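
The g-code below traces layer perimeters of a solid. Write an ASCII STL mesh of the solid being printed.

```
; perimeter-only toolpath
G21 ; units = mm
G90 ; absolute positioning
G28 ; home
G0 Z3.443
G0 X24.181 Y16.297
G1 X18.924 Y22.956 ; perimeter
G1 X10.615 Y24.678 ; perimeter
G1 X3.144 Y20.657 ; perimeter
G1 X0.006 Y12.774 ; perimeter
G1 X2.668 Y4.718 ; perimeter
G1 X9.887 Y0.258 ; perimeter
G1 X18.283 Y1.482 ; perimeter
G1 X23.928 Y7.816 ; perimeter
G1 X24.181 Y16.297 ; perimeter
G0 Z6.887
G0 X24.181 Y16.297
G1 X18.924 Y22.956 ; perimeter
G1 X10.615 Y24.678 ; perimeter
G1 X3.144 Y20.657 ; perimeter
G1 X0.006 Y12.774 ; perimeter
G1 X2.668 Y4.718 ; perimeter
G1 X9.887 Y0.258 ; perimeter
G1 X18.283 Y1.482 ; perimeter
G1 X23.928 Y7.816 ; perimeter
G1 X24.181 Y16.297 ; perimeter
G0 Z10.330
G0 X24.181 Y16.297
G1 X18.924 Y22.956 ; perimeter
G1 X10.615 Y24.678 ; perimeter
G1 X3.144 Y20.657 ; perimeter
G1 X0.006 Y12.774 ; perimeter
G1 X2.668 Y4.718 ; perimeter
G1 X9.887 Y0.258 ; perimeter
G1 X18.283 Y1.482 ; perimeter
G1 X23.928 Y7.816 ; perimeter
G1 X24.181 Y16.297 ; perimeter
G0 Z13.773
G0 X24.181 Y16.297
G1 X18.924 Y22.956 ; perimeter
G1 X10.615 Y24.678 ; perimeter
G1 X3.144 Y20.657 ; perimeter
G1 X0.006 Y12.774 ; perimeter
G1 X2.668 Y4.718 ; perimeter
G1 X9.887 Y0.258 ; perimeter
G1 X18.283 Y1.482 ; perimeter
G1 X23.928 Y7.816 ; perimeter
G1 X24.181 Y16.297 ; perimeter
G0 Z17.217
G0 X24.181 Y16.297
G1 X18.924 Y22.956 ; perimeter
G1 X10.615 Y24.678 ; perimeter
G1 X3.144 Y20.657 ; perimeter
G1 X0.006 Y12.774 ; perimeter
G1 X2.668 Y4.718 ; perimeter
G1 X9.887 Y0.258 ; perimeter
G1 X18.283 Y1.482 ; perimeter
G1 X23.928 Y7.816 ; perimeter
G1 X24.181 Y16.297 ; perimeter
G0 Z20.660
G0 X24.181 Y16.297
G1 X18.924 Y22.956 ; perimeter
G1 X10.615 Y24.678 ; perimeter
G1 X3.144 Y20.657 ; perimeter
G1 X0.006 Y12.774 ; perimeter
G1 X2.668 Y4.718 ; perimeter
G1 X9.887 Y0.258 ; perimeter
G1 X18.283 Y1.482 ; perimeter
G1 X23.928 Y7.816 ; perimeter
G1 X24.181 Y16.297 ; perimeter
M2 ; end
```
solid part
  facet normal 0.0000 0.0000 -1.0000
    outer loop
      vertex 10.615 24.678 0.000
      vertex 18.924 22.956 0.000
      vertex 24.181 16.297 0.000
    endloop
  endfacet
  facet normal 0.0000 0.0000 -1.0000
    outer loop
      vertex 3.144 20.657 0.000
      vertex 10.615 24.678 0.000
      vertex 24.181 16.297 0.000
    endloop
  endfacet
  facet normal 0.0000 0.0000 -1.0000
    outer loop
      vertex 0.006 12.774 0.000
      vertex 3.144 20.657 0.000
      vertex 24.181 16.297 0.000
    endloop
  endfacet
  facet normal 0.0000 0.0000 -1.0000
    outer loop
      vertex 2.668 4.718 0.000
      vertex 0.006 12.774 0.000
      vertex 24.181 16.297 0.000
    endloop
  endfacet
  facet normal 0.0000 0.0000 -1.0000
    outer loop
      vertex 9.887 0.258 0.000
      vertex 2.668 4.718 0.000
      vertex 24.181 16.297 0.000
    endloop
  endfacet
  facet normal 0.0000 0.0000 -1.0000
    outer loop
      vertex 18.283 1.482 0.000
      vertex 9.887 0.258 0.000
      vertex 24.181 16.297 0.000
    endloop
  endfacet
  facet normal 0.0000 0.0000 -1.0000
    outer loop
      vertex 23.928 7.816 0.000
      vertex 18.283 1.482 0.000
      vertex 24.181 16.297 0.000
    endloop
  endfacet
  facet normal 0.0000 0.0000 1.0000
    outer loop
      vertex 24.181 16.297 20.660
      vertex 18.924 22.956 20.660
      vertex 10.615 24.678 20.660
    endloop
  endfacet
  facet normal 0.0000 0.0000 1.0000
    outer loop
      vertex 24.181 16.297 20.660
      vertex 10.615 24.678 20.660
      vertex 3.144 20.657 20.660
    endloop
  endfacet
  facet normal 0.0000 0.0000 1.0000
    outer loop
      vertex 24.181 16.297 20.660
      vertex 3.144 20.657 20.660
      vertex 0.006 12.774 20.660
    endloop
  endfacet
  facet normal 0.0000 0.0000 1.0000
    outer loop
      vertex 24.181 16.297 20.660
      vertex 0.006 12.774 20.660
      vertex 2.668 4.718 20.660
    endloop
  endfacet
  facet normal 0.0000 0.0000 1.0000
    outer loop
      vertex 24.181 16.297 20.660
      vertex 2.668 4.718 20.660
      vertex 9.887 0.258 20.660
    endloop
  endfacet
  facet normal 0.0000 0.0000 1.0000
    outer loop
      vertex 24.181 16.297 20.660
      vertex 9.887 0.258 20.660
      vertex 18.283 1.482 20.660
    endloop
  endfacet
  facet normal 0.0000 0.0000 1.0000
    outer loop
      vertex 24.181 16.297 20.660
      vertex 18.283 1.482 20.660
      vertex 23.928 7.816 20.660
    endloop
  endfacet
  facet normal 0.7849 0.6196 0.0000
    outer loop
      vertex 24.181 16.297 0.000
      vertex 18.924 22.956 0.000
      vertex 18.924 22.956 20.660
    endloop
  endfacet
  facet normal 0.7849 0.6196 0.0000
    outer loop
      vertex 24.181 16.297 0.000
      vertex 18.924 22.956 20.660
      vertex 24.181 16.297 20.660
    endloop
  endfacet
  facet normal 0.2029 0.9792 0.0000
    outer loop
      vertex 18.924 22.956 0.000
      vertex 10.615 24.678 0.000
      vertex 10.615 24.678 20.660
    endloop
  endfacet
  facet normal 0.2029 0.9792 0.0000
    outer loop
      vertex 18.924 22.956 0.000
      vertex 10.615 24.678 20.660
      vertex 18.924 22.956 20.660
    endloop
  endfacet
  facet normal -0.4739 0.8806 0.0000
    outer loop
      vertex 10.615 24.678 0.000
      vertex 3.144 20.657 0.000
      vertex 3.144 20.657 20.660
    endloop
  endfacet
  facet normal -0.4739 0.8806 0.0000
    outer loop
      vertex 10.615 24.678 0.000
      vertex 3.144 20.657 20.660
      vertex 10.615 24.678 20.660
    endloop
  endfacet
  facet normal -0.9291 0.3698 0.0000
    outer loop
      vertex 3.144 20.657 0.000
      vertex 0.006 12.774 0.000
      vertex 0.006 12.774 20.660
    endloop
  endfacet
  facet normal -0.9291 0.3698 0.0000
    outer loop
      vertex 3.144 20.657 0.000
      vertex 0.006 12.774 20.660
      vertex 3.144 20.657 20.660
    endloop
  endfacet
  facet normal -0.9495 -0.3138 0.0000
    outer loop
      vertex 0.006 12.774 0.000
      vertex 2.668 4.718 0.000
      vertex 2.668 4.718 20.660
    endloop
  endfacet
  facet normal -0.9495 -0.3138 0.0000
    outer loop
      vertex 0.006 12.774 0.000
      vertex 2.668 4.718 20.660
      vertex 0.006 12.774 20.660
    endloop
  endfacet
  facet normal -0.5256 -0.8507 0.0000
    outer loop
      vertex 2.668 4.718 0.000
      vertex 9.887 0.258 0.000
      vertex 9.887 0.258 20.660
    endloop
  endfacet
  facet normal -0.5256 -0.8507 0.0000
    outer loop
      vertex 2.668 4.718 0.000
      vertex 9.887 0.258 20.660
      vertex 2.668 4.718 20.660
    endloop
  endfacet
  facet normal 0.1443 -0.9895 0.0000
    outer loop
      vertex 9.887 0.258 0.000
      vertex 18.283 1.482 0.000
      vertex 18.283 1.482 20.660
    endloop
  endfacet
  facet normal 0.1443 -0.9895 0.0000
    outer loop
      vertex 9.887 0.258 0.000
      vertex 18.283 1.482 20.660
      vertex 9.887 0.258 20.660
    endloop
  endfacet
  facet normal 0.7465 -0.6653 0.0000
    outer loop
      vertex 18.283 1.482 0.000
      vertex 23.928 7.816 0.000
      vertex 23.928 7.816 20.660
    endloop
  endfacet
  facet normal 0.7465 -0.6653 0.0000
    outer loop
      vertex 18.283 1.482 0.000
      vertex 23.928 7.816 20.660
      vertex 18.283 1.482 20.660
    endloop
  endfacet
  facet normal 0.9996 -0.0298 0.0000
    outer loop
      vertex 23.928 7.816 0.000
      vertex 24.181 16.297 0.000
      vertex 24.181 16.297 20.660
    endloop
  endfacet
  facet normal 0.9996 -0.0298 0.0000
    outer loop
      vertex 23.928 7.816 0.000
      vertex 24.181 16.297 20.660
      vertex 23.928 7.816 20.660
    endloop
  endfacet
endsolid part

The G0 Z moves step by Δz≈3.443 mm. Every layer's G1 loop is the same polygon, so the solid is a straight extrusion of it from z=0 to z≈20.7. Closing with flat bottom and top caps and triangulating gives 32 facets — a regular 9-sided prism (a cylinder approximated with 9 flat sides), circumscribed radius ≈ 12.4 mm, height ≈ 20.7 mm.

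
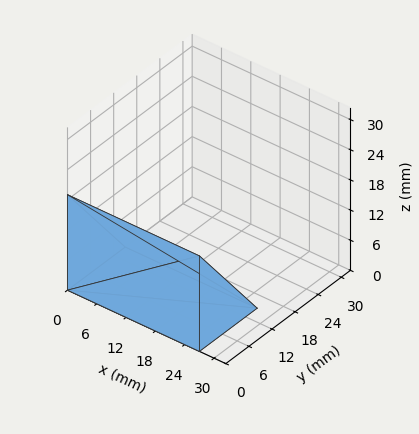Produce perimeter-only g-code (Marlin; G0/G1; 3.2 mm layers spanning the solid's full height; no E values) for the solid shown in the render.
Reading the render: the shape is a wedge (ramp): 27 × 15 mm base, rising to 19 mm along the y=0 edge and sloping linearly to z=0 at y=15 (dimensions read to the nearest mm from the axis ticks). For the g-code, the solid's height is divided into equal slices at the stated Δz and each level perimeter traced with G1 moves after a G0 lift.

; perimeter-only toolpath
G21 ; units = mm
G90 ; absolute positioning
G28 ; home
; layer 1
G0 Z3.2
G0 X0.0 Y0.0
G1 X27.0 Y0.0
G1 X27.0 Y12.5
G1 X0.0 Y12.5
G1 X0.0 Y0.0
; layer 2
G0 Z6.3
G0 X0.0 Y0.0
G1 X27.0 Y0.0
G1 X27.0 Y10.0
G1 X0.0 Y10.0
G1 X0.0 Y0.0
; layer 3
G0 Z9.5
G0 X0.0 Y0.0
G1 X27.0 Y0.0
G1 X27.0 Y7.5
G1 X0.0 Y7.5
G1 X0.0 Y0.0
; layer 4
G0 Z12.7
G0 X0.0 Y0.0
G1 X27.0 Y0.0
G1 X27.0 Y5.0
G1 X0.0 Y5.0
G1 X0.0 Y0.0
; layer 5
G0 Z15.8
G0 X0.0 Y0.0
G1 X27.0 Y0.0
G1 X27.0 Y2.5
G1 X0.0 Y2.5
G1 X0.0 Y0.0
M2 ; end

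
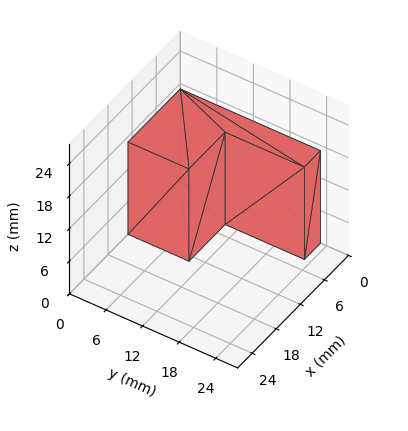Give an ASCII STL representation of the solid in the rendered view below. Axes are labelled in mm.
Reading the render: the shape is an L-shaped prism: outer 13 × 23 mm, arm thicknesses ≈ 10 mm (horizontal) and 4 mm (vertical), extruded 17 mm in z (dimensions read to the nearest mm from the axis ticks). For the STL, each face is triangulated and given an outward normal.

solid part
  facet normal 0.0000 0.0000 -1.0000
    outer loop
      vertex 13.00 10.00 0.00
      vertex 13.00 0.00 0.00
      vertex 0.00 0.00 0.00
    endloop
  endfacet
  facet normal 0.0000 0.0000 -1.0000
    outer loop
      vertex 4.00 10.00 0.00
      vertex 13.00 10.00 0.00
      vertex 0.00 0.00 0.00
    endloop
  endfacet
  facet normal 0.0000 0.0000 -1.0000
    outer loop
      vertex 4.00 23.00 0.00
      vertex 4.00 10.00 0.00
      vertex 0.00 0.00 0.00
    endloop
  endfacet
  facet normal 0.0000 0.0000 -1.0000
    outer loop
      vertex 0.00 23.00 0.00
      vertex 4.00 23.00 0.00
      vertex 0.00 0.00 0.00
    endloop
  endfacet
  facet normal 0.0000 0.0000 1.0000
    outer loop
      vertex 0.00 0.00 17.00
      vertex 13.00 0.00 17.00
      vertex 13.00 10.00 17.00
    endloop
  endfacet
  facet normal 0.0000 0.0000 1.0000
    outer loop
      vertex 0.00 0.00 17.00
      vertex 13.00 10.00 17.00
      vertex 4.00 10.00 17.00
    endloop
  endfacet
  facet normal 0.0000 0.0000 1.0000
    outer loop
      vertex 0.00 0.00 17.00
      vertex 4.00 10.00 17.00
      vertex 4.00 23.00 17.00
    endloop
  endfacet
  facet normal 0.0000 0.0000 1.0000
    outer loop
      vertex 0.00 0.00 17.00
      vertex 4.00 23.00 17.00
      vertex 0.00 23.00 17.00
    endloop
  endfacet
  facet normal 0.0000 -1.0000 0.0000
    outer loop
      vertex 0.00 0.00 0.00
      vertex 13.00 0.00 0.00
      vertex 13.00 0.00 17.00
    endloop
  endfacet
  facet normal 0.0000 -1.0000 0.0000
    outer loop
      vertex 0.00 0.00 0.00
      vertex 13.00 0.00 17.00
      vertex 0.00 0.00 17.00
    endloop
  endfacet
  facet normal 1.0000 0.0000 0.0000
    outer loop
      vertex 13.00 0.00 0.00
      vertex 13.00 10.00 0.00
      vertex 13.00 10.00 17.00
    endloop
  endfacet
  facet normal 1.0000 0.0000 0.0000
    outer loop
      vertex 13.00 0.00 0.00
      vertex 13.00 10.00 17.00
      vertex 13.00 0.00 17.00
    endloop
  endfacet
  facet normal 0.0000 1.0000 0.0000
    outer loop
      vertex 13.00 10.00 0.00
      vertex 4.00 10.00 0.00
      vertex 4.00 10.00 17.00
    endloop
  endfacet
  facet normal 0.0000 1.0000 0.0000
    outer loop
      vertex 13.00 10.00 0.00
      vertex 4.00 10.00 17.00
      vertex 13.00 10.00 17.00
    endloop
  endfacet
  facet normal 1.0000 0.0000 0.0000
    outer loop
      vertex 4.00 10.00 0.00
      vertex 4.00 23.00 0.00
      vertex 4.00 23.00 17.00
    endloop
  endfacet
  facet normal 1.0000 0.0000 0.0000
    outer loop
      vertex 4.00 10.00 0.00
      vertex 4.00 23.00 17.00
      vertex 4.00 10.00 17.00
    endloop
  endfacet
  facet normal 0.0000 1.0000 0.0000
    outer loop
      vertex 4.00 23.00 0.00
      vertex 0.00 23.00 0.00
      vertex 0.00 23.00 17.00
    endloop
  endfacet
  facet normal 0.0000 1.0000 0.0000
    outer loop
      vertex 4.00 23.00 0.00
      vertex 0.00 23.00 17.00
      vertex 4.00 23.00 17.00
    endloop
  endfacet
  facet normal -1.0000 0.0000 0.0000
    outer loop
      vertex 0.00 23.00 0.00
      vertex 0.00 0.00 0.00
      vertex 0.00 0.00 17.00
    endloop
  endfacet
  facet normal -1.0000 0.0000 0.0000
    outer loop
      vertex 0.00 23.00 0.00
      vertex 0.00 0.00 17.00
      vertex 0.00 23.00 17.00
    endloop
  endfacet
endsolid part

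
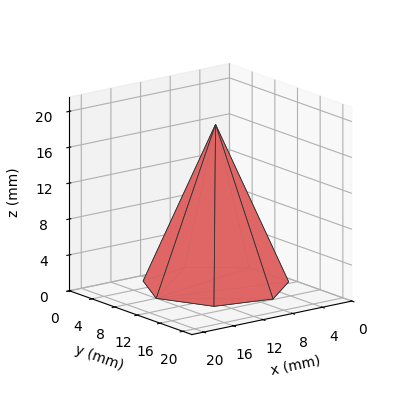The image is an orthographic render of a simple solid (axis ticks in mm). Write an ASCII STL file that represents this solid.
Reading the render: the shape is a regular 7-sided pyramid, base circumscribed radius ≈ 8 mm, apex at z ≈ 18 mm (dimensions read to the nearest mm from the axis ticks). For the STL, each face is triangulated and given an outward normal.

solid part
  facet normal 0.0000 0.0000 -1.0000
    outer loop
      vertex 6.22 15.80 0.00
      vertex 12.99 14.25 0.00
      vertex 16.00 8.00 0.00
    endloop
  endfacet
  facet normal 0.0000 0.0000 -1.0000
    outer loop
      vertex 0.79 11.47 0.00
      vertex 6.22 15.80 0.00
      vertex 16.00 8.00 0.00
    endloop
  endfacet
  facet normal 0.0000 0.0000 -1.0000
    outer loop
      vertex 0.79 4.53 0.00
      vertex 0.79 11.47 0.00
      vertex 16.00 8.00 0.00
    endloop
  endfacet
  facet normal 0.0000 0.0000 -1.0000
    outer loop
      vertex 6.22 0.20 0.00
      vertex 0.79 4.53 0.00
      vertex 16.00 8.00 0.00
    endloop
  endfacet
  facet normal 0.0000 0.0000 -1.0000
    outer loop
      vertex 12.99 1.75 0.00
      vertex 6.22 0.20 0.00
      vertex 16.00 8.00 0.00
    endloop
  endfacet
  facet normal 0.8364 0.4028 0.3717
    outer loop
      vertex 16.00 8.00 0.00
      vertex 12.99 14.25 0.00
      vertex 8.00 8.00 18.00
    endloop
  endfacet
  facet normal 0.2072 0.9050 0.3717
    outer loop
      vertex 12.99 14.25 0.00
      vertex 6.22 15.80 0.00
      vertex 8.00 8.00 18.00
    endloop
  endfacet
  facet normal -0.5788 0.7258 0.3718
    outer loop
      vertex 6.22 15.80 0.00
      vertex 0.79 11.47 0.00
      vertex 8.00 8.00 18.00
    endloop
  endfacet
  facet normal -0.9283 0.0000 0.3718
    outer loop
      vertex 0.79 11.47 0.00
      vertex 0.79 4.53 0.00
      vertex 8.00 8.00 18.00
    endloop
  endfacet
  facet normal -0.5788 -0.7258 0.3718
    outer loop
      vertex 0.79 4.53 0.00
      vertex 6.22 0.20 0.00
      vertex 8.00 8.00 18.00
    endloop
  endfacet
  facet normal 0.2072 -0.9050 0.3717
    outer loop
      vertex 6.22 0.20 0.00
      vertex 12.99 1.75 0.00
      vertex 8.00 8.00 18.00
    endloop
  endfacet
  facet normal 0.8364 -0.4028 0.3717
    outer loop
      vertex 12.99 1.75 0.00
      vertex 16.00 8.00 0.00
      vertex 8.00 8.00 18.00
    endloop
  endfacet
endsolid part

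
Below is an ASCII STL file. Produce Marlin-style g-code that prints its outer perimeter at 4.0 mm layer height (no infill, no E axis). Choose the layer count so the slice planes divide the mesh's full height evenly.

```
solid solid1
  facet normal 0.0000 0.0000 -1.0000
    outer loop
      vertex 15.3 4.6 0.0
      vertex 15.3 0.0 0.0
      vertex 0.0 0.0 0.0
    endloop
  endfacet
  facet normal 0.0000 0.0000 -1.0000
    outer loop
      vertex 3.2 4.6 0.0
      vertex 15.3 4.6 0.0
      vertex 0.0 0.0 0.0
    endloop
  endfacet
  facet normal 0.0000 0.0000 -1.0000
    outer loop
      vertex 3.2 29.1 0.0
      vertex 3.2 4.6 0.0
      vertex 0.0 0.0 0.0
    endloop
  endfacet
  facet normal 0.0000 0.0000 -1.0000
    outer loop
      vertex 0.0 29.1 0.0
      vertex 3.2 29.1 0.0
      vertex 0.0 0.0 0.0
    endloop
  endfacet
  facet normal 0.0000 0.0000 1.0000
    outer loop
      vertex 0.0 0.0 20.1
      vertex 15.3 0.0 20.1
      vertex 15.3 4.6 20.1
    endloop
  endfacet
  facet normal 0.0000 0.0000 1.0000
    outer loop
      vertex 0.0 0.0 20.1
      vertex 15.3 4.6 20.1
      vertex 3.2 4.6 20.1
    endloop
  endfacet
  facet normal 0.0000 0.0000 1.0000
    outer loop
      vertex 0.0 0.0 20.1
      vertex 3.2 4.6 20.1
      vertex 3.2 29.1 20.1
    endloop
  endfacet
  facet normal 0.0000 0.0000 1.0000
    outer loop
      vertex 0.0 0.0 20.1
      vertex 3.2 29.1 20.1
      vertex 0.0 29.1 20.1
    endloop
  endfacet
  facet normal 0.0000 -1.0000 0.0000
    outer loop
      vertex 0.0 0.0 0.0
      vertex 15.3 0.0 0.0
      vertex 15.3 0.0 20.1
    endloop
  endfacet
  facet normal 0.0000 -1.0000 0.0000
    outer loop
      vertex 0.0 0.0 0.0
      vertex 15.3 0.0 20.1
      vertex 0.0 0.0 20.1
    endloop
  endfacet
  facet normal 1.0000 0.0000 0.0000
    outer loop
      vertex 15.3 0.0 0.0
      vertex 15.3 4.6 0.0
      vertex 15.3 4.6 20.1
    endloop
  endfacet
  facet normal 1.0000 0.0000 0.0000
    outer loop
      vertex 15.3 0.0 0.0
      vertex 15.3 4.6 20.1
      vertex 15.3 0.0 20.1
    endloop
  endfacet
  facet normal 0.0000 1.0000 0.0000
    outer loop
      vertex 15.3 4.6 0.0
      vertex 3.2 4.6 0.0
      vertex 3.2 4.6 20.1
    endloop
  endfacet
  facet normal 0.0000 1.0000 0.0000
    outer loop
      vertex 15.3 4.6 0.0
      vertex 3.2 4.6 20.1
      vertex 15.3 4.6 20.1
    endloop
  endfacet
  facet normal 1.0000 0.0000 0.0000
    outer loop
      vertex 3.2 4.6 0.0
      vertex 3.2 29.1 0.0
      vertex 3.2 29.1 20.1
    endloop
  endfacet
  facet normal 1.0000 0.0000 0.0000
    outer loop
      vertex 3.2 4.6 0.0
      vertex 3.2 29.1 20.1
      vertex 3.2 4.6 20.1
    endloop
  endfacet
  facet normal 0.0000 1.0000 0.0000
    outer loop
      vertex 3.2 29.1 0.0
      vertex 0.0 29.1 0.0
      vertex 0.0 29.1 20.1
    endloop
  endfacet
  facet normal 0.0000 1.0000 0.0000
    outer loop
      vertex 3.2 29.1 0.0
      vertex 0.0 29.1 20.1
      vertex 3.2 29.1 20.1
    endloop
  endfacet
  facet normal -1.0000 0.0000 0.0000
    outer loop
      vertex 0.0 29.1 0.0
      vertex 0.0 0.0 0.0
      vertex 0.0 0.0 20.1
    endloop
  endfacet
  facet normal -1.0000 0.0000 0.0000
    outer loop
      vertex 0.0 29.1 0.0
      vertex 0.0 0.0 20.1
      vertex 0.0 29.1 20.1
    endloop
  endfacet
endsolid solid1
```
; perimeter-only toolpath
G21 ; units = mm
G90 ; absolute positioning
G28 ; home
; layer 1
G0 Z4.0
G0 X0.0 Y0.0
G1 X15.3 Y0.0
G1 X15.3 Y4.6
G1 X3.2 Y4.6
G1 X3.2 Y29.1
G1 X0.0 Y29.1
G1 X0.0 Y0.0
; layer 2
G0 Z8.0
G0 X0.0 Y0.0
G1 X15.3 Y0.0
G1 X15.3 Y4.6
G1 X3.2 Y4.6
G1 X3.2 Y29.1
G1 X0.0 Y29.1
G1 X0.0 Y0.0
; layer 3
G0 Z12.1
G0 X0.0 Y0.0
G1 X15.3 Y0.0
G1 X15.3 Y4.6
G1 X3.2 Y4.6
G1 X3.2 Y29.1
G1 X0.0 Y29.1
G1 X0.0 Y0.0
; layer 4
G0 Z16.1
G0 X0.0 Y0.0
G1 X15.3 Y0.0
G1 X15.3 Y4.6
G1 X3.2 Y4.6
G1 X3.2 Y29.1
G1 X0.0 Y29.1
G1 X0.0 Y0.0
; layer 5
G0 Z20.1
G0 X0.0 Y0.0
G1 X15.3 Y0.0
G1 X15.3 Y4.6
G1 X3.2 Y4.6
G1 X3.2 Y29.1
G1 X0.0 Y29.1
G1 X0.0 Y0.0
M2 ; end

The solid is an L-shaped prism: outer 15.3 × 29.1 mm, arm thicknesses ≈ 4.6 mm (horizontal) and 3.2 mm (vertical), extruded 20.1 mm in z. Slicing at Δz = 4.0 mm — 5 equal slices spanning the solid's height, so layer i sits at z = i·h/5 — gives 5 non-empty perimeters. Each is a 6-segment closed polygon; G0 lifts to the layer z and rapids to the start vertex, then G1 traces the edges.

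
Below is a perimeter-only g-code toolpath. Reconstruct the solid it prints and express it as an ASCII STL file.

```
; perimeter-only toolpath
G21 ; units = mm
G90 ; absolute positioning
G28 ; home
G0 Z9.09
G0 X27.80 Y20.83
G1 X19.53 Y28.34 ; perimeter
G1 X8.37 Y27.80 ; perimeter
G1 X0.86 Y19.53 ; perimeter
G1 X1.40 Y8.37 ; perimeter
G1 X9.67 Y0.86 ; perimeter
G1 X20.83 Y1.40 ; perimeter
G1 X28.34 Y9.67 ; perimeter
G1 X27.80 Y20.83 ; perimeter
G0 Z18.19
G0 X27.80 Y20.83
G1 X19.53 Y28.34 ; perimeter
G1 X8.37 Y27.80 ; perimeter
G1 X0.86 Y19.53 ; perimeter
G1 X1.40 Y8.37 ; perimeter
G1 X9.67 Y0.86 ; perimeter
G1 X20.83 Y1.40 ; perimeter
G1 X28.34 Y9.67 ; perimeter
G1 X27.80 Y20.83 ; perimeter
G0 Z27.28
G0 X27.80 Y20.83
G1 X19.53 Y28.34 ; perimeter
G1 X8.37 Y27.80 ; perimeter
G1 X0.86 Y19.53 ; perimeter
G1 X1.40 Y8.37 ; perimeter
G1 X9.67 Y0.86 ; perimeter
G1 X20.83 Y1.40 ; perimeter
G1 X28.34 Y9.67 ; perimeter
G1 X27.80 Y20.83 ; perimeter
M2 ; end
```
solid part
  facet normal 0.0000 0.0000 -1.0000
    outer loop
      vertex 8.37 27.80 0.00
      vertex 19.53 28.34 0.00
      vertex 27.80 20.83 0.00
    endloop
  endfacet
  facet normal 0.0000 0.0000 -1.0000
    outer loop
      vertex 0.86 19.53 0.00
      vertex 8.37 27.80 0.00
      vertex 27.80 20.83 0.00
    endloop
  endfacet
  facet normal 0.0000 0.0000 -1.0000
    outer loop
      vertex 1.40 8.37 0.00
      vertex 0.86 19.53 0.00
      vertex 27.80 20.83 0.00
    endloop
  endfacet
  facet normal 0.0000 0.0000 -1.0000
    outer loop
      vertex 9.67 0.86 0.00
      vertex 1.40 8.37 0.00
      vertex 27.80 20.83 0.00
    endloop
  endfacet
  facet normal 0.0000 0.0000 -1.0000
    outer loop
      vertex 20.83 1.40 0.00
      vertex 9.67 0.86 0.00
      vertex 27.80 20.83 0.00
    endloop
  endfacet
  facet normal 0.0000 0.0000 -1.0000
    outer loop
      vertex 28.34 9.67 0.00
      vertex 20.83 1.40 0.00
      vertex 27.80 20.83 0.00
    endloop
  endfacet
  facet normal 0.0000 0.0000 1.0000
    outer loop
      vertex 27.80 20.83 27.28
      vertex 19.53 28.34 27.28
      vertex 8.37 27.80 27.28
    endloop
  endfacet
  facet normal 0.0000 0.0000 1.0000
    outer loop
      vertex 27.80 20.83 27.28
      vertex 8.37 27.80 27.28
      vertex 0.86 19.53 27.28
    endloop
  endfacet
  facet normal 0.0000 0.0000 1.0000
    outer loop
      vertex 27.80 20.83 27.28
      vertex 0.86 19.53 27.28
      vertex 1.40 8.37 27.28
    endloop
  endfacet
  facet normal 0.0000 0.0000 1.0000
    outer loop
      vertex 27.80 20.83 27.28
      vertex 1.40 8.37 27.28
      vertex 9.67 0.86 27.28
    endloop
  endfacet
  facet normal 0.0000 0.0000 1.0000
    outer loop
      vertex 27.80 20.83 27.28
      vertex 9.67 0.86 27.28
      vertex 20.83 1.40 27.28
    endloop
  endfacet
  facet normal 0.0000 0.0000 1.0000
    outer loop
      vertex 27.80 20.83 27.28
      vertex 20.83 1.40 27.28
      vertex 28.34 9.67 27.28
    endloop
  endfacet
  facet normal 0.6723 0.7403 0.0000
    outer loop
      vertex 27.80 20.83 0.00
      vertex 19.53 28.34 0.00
      vertex 19.53 28.34 27.28
    endloop
  endfacet
  facet normal 0.6723 0.7403 0.0000
    outer loop
      vertex 27.80 20.83 0.00
      vertex 19.53 28.34 27.28
      vertex 27.80 20.83 27.28
    endloop
  endfacet
  facet normal -0.0483 0.9988 0.0000
    outer loop
      vertex 19.53 28.34 0.00
      vertex 8.37 27.80 0.00
      vertex 8.37 27.80 27.28
    endloop
  endfacet
  facet normal -0.0483 0.9988 0.0000
    outer loop
      vertex 19.53 28.34 0.00
      vertex 8.37 27.80 27.28
      vertex 19.53 28.34 27.28
    endloop
  endfacet
  facet normal -0.7403 0.6723 0.0000
    outer loop
      vertex 8.37 27.80 0.00
      vertex 0.86 19.53 0.00
      vertex 0.86 19.53 27.28
    endloop
  endfacet
  facet normal -0.7403 0.6723 0.0000
    outer loop
      vertex 8.37 27.80 0.00
      vertex 0.86 19.53 27.28
      vertex 8.37 27.80 27.28
    endloop
  endfacet
  facet normal -0.9988 -0.0483 0.0000
    outer loop
      vertex 0.86 19.53 0.00
      vertex 1.40 8.37 0.00
      vertex 1.40 8.37 27.28
    endloop
  endfacet
  facet normal -0.9988 -0.0483 0.0000
    outer loop
      vertex 0.86 19.53 0.00
      vertex 1.40 8.37 27.28
      vertex 0.86 19.53 27.28
    endloop
  endfacet
  facet normal -0.6723 -0.7403 0.0000
    outer loop
      vertex 1.40 8.37 0.00
      vertex 9.67 0.86 0.00
      vertex 9.67 0.86 27.28
    endloop
  endfacet
  facet normal -0.6723 -0.7403 0.0000
    outer loop
      vertex 1.40 8.37 0.00
      vertex 9.67 0.86 27.28
      vertex 1.40 8.37 27.28
    endloop
  endfacet
  facet normal 0.0483 -0.9988 0.0000
    outer loop
      vertex 9.67 0.86 0.00
      vertex 20.83 1.40 0.00
      vertex 20.83 1.40 27.28
    endloop
  endfacet
  facet normal 0.0483 -0.9988 0.0000
    outer loop
      vertex 9.67 0.86 0.00
      vertex 20.83 1.40 27.28
      vertex 9.67 0.86 27.28
    endloop
  endfacet
  facet normal 0.7403 -0.6723 0.0000
    outer loop
      vertex 20.83 1.40 0.00
      vertex 28.34 9.67 0.00
      vertex 28.34 9.67 27.28
    endloop
  endfacet
  facet normal 0.7403 -0.6723 0.0000
    outer loop
      vertex 20.83 1.40 0.00
      vertex 28.34 9.67 27.28
      vertex 20.83 1.40 27.28
    endloop
  endfacet
  facet normal 0.9988 0.0483 0.0000
    outer loop
      vertex 28.34 9.67 0.00
      vertex 27.80 20.83 0.00
      vertex 27.80 20.83 27.28
    endloop
  endfacet
  facet normal 0.9988 0.0483 0.0000
    outer loop
      vertex 28.34 9.67 0.00
      vertex 27.80 20.83 27.28
      vertex 28.34 9.67 27.28
    endloop
  endfacet
endsolid part

The G0 Z moves step by Δz≈9.09 mm. Every layer's G1 loop is the same polygon, so the solid is a straight extrusion of it from z=0 to z≈27.3. Closing with flat bottom and top caps and triangulating gives 28 facets — a regular 8-sided prism (a cylinder approximated with 8 flat sides), circumscribed radius ≈ 14.6 mm, height ≈ 27.3 mm.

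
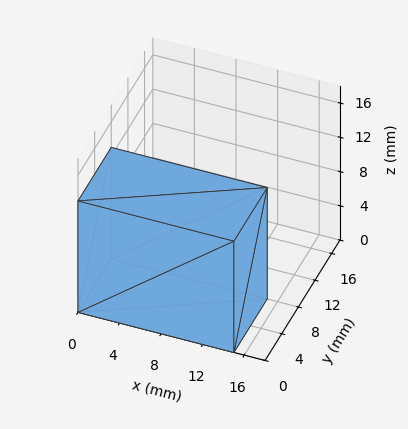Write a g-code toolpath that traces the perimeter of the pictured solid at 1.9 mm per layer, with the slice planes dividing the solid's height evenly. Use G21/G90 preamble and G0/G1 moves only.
Reading the render: the shape is a rectangular box, roughly 15 × 8 mm footprint and 13 mm tall (dimensions read to the nearest mm from the axis ticks). For the g-code, the solid's height is divided into equal slices at the stated Δz and each level perimeter traced with G1 moves after a G0 lift.

; perimeter-only toolpath
G21 ; units = mm
G90 ; absolute positioning
G28 ; home
; layer 1
G0 Z1.9
G0 X0.0 Y0.0
G1 X15.0 Y0.0
G1 X15.0 Y8.0
G1 X0.0 Y8.0
G1 X0.0 Y0.0
; layer 2
G0 Z3.7
G0 X0.0 Y0.0
G1 X15.0 Y0.0
G1 X15.0 Y8.0
G1 X0.0 Y8.0
G1 X0.0 Y0.0
; layer 3
G0 Z5.6
G0 X0.0 Y0.0
G1 X15.0 Y0.0
G1 X15.0 Y8.0
G1 X0.0 Y8.0
G1 X0.0 Y0.0
; layer 4
G0 Z7.4
G0 X0.0 Y0.0
G1 X15.0 Y0.0
G1 X15.0 Y8.0
G1 X0.0 Y8.0
G1 X0.0 Y0.0
; layer 5
G0 Z9.3
G0 X0.0 Y0.0
G1 X15.0 Y0.0
G1 X15.0 Y8.0
G1 X0.0 Y8.0
G1 X0.0 Y0.0
; layer 6
G0 Z11.1
G0 X0.0 Y0.0
G1 X15.0 Y0.0
G1 X15.0 Y8.0
G1 X0.0 Y8.0
G1 X0.0 Y0.0
; layer 7
G0 Z13.0
G0 X0.0 Y0.0
G1 X15.0 Y0.0
G1 X15.0 Y8.0
G1 X0.0 Y8.0
G1 X0.0 Y0.0
M2 ; end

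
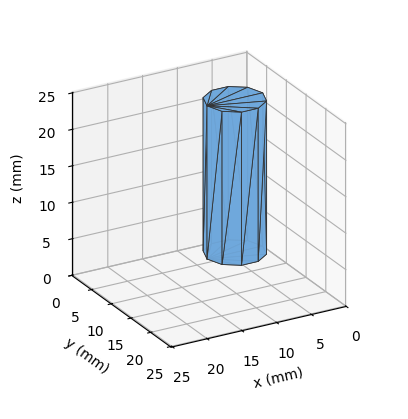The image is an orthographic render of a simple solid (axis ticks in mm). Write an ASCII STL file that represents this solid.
Reading the render: the shape is a regular 10-sided prism (a cylinder approximated with 10 flat sides), circumscribed radius ≈ 4 mm, height ≈ 21 mm (dimensions read to the nearest mm from the axis ticks). For the STL, each face is triangulated and given an outward normal.

solid part
  facet normal 0.0000 0.0000 -1.0000
    outer loop
      vertex 5.2 7.8 0.0
      vertex 7.2 6.4 0.0
      vertex 8.0 4.0 0.0
    endloop
  endfacet
  facet normal 0.0000 0.0000 -1.0000
    outer loop
      vertex 2.8 7.8 0.0
      vertex 5.2 7.8 0.0
      vertex 8.0 4.0 0.0
    endloop
  endfacet
  facet normal 0.0000 0.0000 -1.0000
    outer loop
      vertex 0.8 6.4 0.0
      vertex 2.8 7.8 0.0
      vertex 8.0 4.0 0.0
    endloop
  endfacet
  facet normal 0.0000 0.0000 -1.0000
    outer loop
      vertex 0.0 4.0 0.0
      vertex 0.8 6.4 0.0
      vertex 8.0 4.0 0.0
    endloop
  endfacet
  facet normal 0.0000 0.0000 -1.0000
    outer loop
      vertex 0.8 1.6 0.0
      vertex 0.0 4.0 0.0
      vertex 8.0 4.0 0.0
    endloop
  endfacet
  facet normal 0.0000 0.0000 -1.0000
    outer loop
      vertex 2.8 0.2 0.0
      vertex 0.8 1.6 0.0
      vertex 8.0 4.0 0.0
    endloop
  endfacet
  facet normal 0.0000 0.0000 -1.0000
    outer loop
      vertex 5.2 0.2 0.0
      vertex 2.8 0.2 0.0
      vertex 8.0 4.0 0.0
    endloop
  endfacet
  facet normal 0.0000 0.0000 -1.0000
    outer loop
      vertex 7.2 1.6 0.0
      vertex 5.2 0.2 0.0
      vertex 8.0 4.0 0.0
    endloop
  endfacet
  facet normal 0.0000 0.0000 1.0000
    outer loop
      vertex 8.0 4.0 21.0
      vertex 7.2 6.4 21.0
      vertex 5.2 7.8 21.0
    endloop
  endfacet
  facet normal 0.0000 0.0000 1.0000
    outer loop
      vertex 8.0 4.0 21.0
      vertex 5.2 7.8 21.0
      vertex 2.8 7.8 21.0
    endloop
  endfacet
  facet normal 0.0000 0.0000 1.0000
    outer loop
      vertex 8.0 4.0 21.0
      vertex 2.8 7.8 21.0
      vertex 0.8 6.4 21.0
    endloop
  endfacet
  facet normal 0.0000 0.0000 1.0000
    outer loop
      vertex 8.0 4.0 21.0
      vertex 0.8 6.4 21.0
      vertex 0.0 4.0 21.0
    endloop
  endfacet
  facet normal 0.0000 0.0000 1.0000
    outer loop
      vertex 8.0 4.0 21.0
      vertex 0.0 4.0 21.0
      vertex 0.8 1.6 21.0
    endloop
  endfacet
  facet normal 0.0000 0.0000 1.0000
    outer loop
      vertex 8.0 4.0 21.0
      vertex 0.8 1.6 21.0
      vertex 2.8 0.2 21.0
    endloop
  endfacet
  facet normal 0.0000 0.0000 1.0000
    outer loop
      vertex 8.0 4.0 21.0
      vertex 2.8 0.2 21.0
      vertex 5.2 0.2 21.0
    endloop
  endfacet
  facet normal 0.0000 0.0000 1.0000
    outer loop
      vertex 8.0 4.0 21.0
      vertex 5.2 0.2 21.0
      vertex 7.2 1.6 21.0
    endloop
  endfacet
  facet normal 0.9487 0.3162 0.0000
    outer loop
      vertex 8.0 4.0 0.0
      vertex 7.2 6.4 0.0
      vertex 7.2 6.4 21.0
    endloop
  endfacet
  facet normal 0.9487 0.3162 0.0000
    outer loop
      vertex 8.0 4.0 0.0
      vertex 7.2 6.4 21.0
      vertex 8.0 4.0 21.0
    endloop
  endfacet
  facet normal 0.5735 0.8192 0.0000
    outer loop
      vertex 7.2 6.4 0.0
      vertex 5.2 7.8 0.0
      vertex 5.2 7.8 21.0
    endloop
  endfacet
  facet normal 0.5735 0.8192 0.0000
    outer loop
      vertex 7.2 6.4 0.0
      vertex 5.2 7.8 21.0
      vertex 7.2 6.4 21.0
    endloop
  endfacet
  facet normal 0.0000 1.0000 0.0000
    outer loop
      vertex 5.2 7.8 0.0
      vertex 2.8 7.8 0.0
      vertex 2.8 7.8 21.0
    endloop
  endfacet
  facet normal 0.0000 1.0000 0.0000
    outer loop
      vertex 5.2 7.8 0.0
      vertex 2.8 7.8 21.0
      vertex 5.2 7.8 21.0
    endloop
  endfacet
  facet normal -0.5735 0.8192 0.0000
    outer loop
      vertex 2.8 7.8 0.0
      vertex 0.8 6.4 0.0
      vertex 0.8 6.4 21.0
    endloop
  endfacet
  facet normal -0.5735 0.8192 0.0000
    outer loop
      vertex 2.8 7.8 0.0
      vertex 0.8 6.4 21.0
      vertex 2.8 7.8 21.0
    endloop
  endfacet
  facet normal -0.9487 0.3162 0.0000
    outer loop
      vertex 0.8 6.4 0.0
      vertex 0.0 4.0 0.0
      vertex 0.0 4.0 21.0
    endloop
  endfacet
  facet normal -0.9487 0.3162 0.0000
    outer loop
      vertex 0.8 6.4 0.0
      vertex 0.0 4.0 21.0
      vertex 0.8 6.4 21.0
    endloop
  endfacet
  facet normal -0.9487 -0.3162 0.0000
    outer loop
      vertex 0.0 4.0 0.0
      vertex 0.8 1.6 0.0
      vertex 0.8 1.6 21.0
    endloop
  endfacet
  facet normal -0.9487 -0.3162 0.0000
    outer loop
      vertex 0.0 4.0 0.0
      vertex 0.8 1.6 21.0
      vertex 0.0 4.0 21.0
    endloop
  endfacet
  facet normal -0.5735 -0.8192 0.0000
    outer loop
      vertex 0.8 1.6 0.0
      vertex 2.8 0.2 0.0
      vertex 2.8 0.2 21.0
    endloop
  endfacet
  facet normal -0.5735 -0.8192 0.0000
    outer loop
      vertex 0.8 1.6 0.0
      vertex 2.8 0.2 21.0
      vertex 0.8 1.6 21.0
    endloop
  endfacet
  facet normal 0.0000 -1.0000 0.0000
    outer loop
      vertex 2.8 0.2 0.0
      vertex 5.2 0.2 0.0
      vertex 5.2 0.2 21.0
    endloop
  endfacet
  facet normal 0.0000 -1.0000 0.0000
    outer loop
      vertex 2.8 0.2 0.0
      vertex 5.2 0.2 21.0
      vertex 2.8 0.2 21.0
    endloop
  endfacet
  facet normal 0.5735 -0.8192 0.0000
    outer loop
      vertex 5.2 0.2 0.0
      vertex 7.2 1.6 0.0
      vertex 7.2 1.6 21.0
    endloop
  endfacet
  facet normal 0.5735 -0.8192 0.0000
    outer loop
      vertex 5.2 0.2 0.0
      vertex 7.2 1.6 21.0
      vertex 5.2 0.2 21.0
    endloop
  endfacet
  facet normal 0.9487 -0.3162 0.0000
    outer loop
      vertex 7.2 1.6 0.0
      vertex 8.0 4.0 0.0
      vertex 8.0 4.0 21.0
    endloop
  endfacet
  facet normal 0.9487 -0.3162 0.0000
    outer loop
      vertex 7.2 1.6 0.0
      vertex 8.0 4.0 21.0
      vertex 7.2 1.6 21.0
    endloop
  endfacet
endsolid part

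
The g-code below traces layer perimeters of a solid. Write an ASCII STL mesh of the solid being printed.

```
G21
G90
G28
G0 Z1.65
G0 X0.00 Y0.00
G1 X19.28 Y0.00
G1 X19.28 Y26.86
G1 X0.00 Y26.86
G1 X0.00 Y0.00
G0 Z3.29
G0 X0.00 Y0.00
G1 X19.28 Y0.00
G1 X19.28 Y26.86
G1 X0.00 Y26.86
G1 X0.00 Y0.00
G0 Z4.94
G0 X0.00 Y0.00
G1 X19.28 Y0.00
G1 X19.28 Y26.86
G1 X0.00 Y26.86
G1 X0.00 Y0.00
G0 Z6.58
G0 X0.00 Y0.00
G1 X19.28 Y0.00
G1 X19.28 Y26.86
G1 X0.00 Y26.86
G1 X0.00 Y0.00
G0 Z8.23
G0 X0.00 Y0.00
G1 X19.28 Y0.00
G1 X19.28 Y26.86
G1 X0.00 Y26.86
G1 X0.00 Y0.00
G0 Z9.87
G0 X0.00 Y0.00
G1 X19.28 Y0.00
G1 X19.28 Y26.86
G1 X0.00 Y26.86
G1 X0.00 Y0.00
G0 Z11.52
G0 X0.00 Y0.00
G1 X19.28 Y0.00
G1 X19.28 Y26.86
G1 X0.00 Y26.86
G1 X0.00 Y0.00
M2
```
solid part
  facet normal 0.0000 0.0000 -1.0000
    outer loop
      vertex 19.28 26.86 0.00
      vertex 19.28 0.00 0.00
      vertex 0.00 0.00 0.00
    endloop
  endfacet
  facet normal 0.0000 0.0000 -1.0000
    outer loop
      vertex 0.00 26.86 0.00
      vertex 19.28 26.86 0.00
      vertex 0.00 0.00 0.00
    endloop
  endfacet
  facet normal 0.0000 0.0000 1.0000
    outer loop
      vertex 0.00 0.00 11.52
      vertex 19.28 0.00 11.52
      vertex 19.28 26.86 11.52
    endloop
  endfacet
  facet normal 0.0000 0.0000 1.0000
    outer loop
      vertex 0.00 0.00 11.52
      vertex 19.28 26.86 11.52
      vertex 0.00 26.86 11.52
    endloop
  endfacet
  facet normal 0.0000 -1.0000 0.0000
    outer loop
      vertex 0.00 0.00 0.00
      vertex 19.28 0.00 0.00
      vertex 19.28 0.00 11.52
    endloop
  endfacet
  facet normal 0.0000 -1.0000 0.0000
    outer loop
      vertex 0.00 0.00 0.00
      vertex 19.28 0.00 11.52
      vertex 0.00 0.00 11.52
    endloop
  endfacet
  facet normal 0.0000 1.0000 0.0000
    outer loop
      vertex 19.28 26.86 11.52
      vertex 19.28 26.86 0.00
      vertex 0.00 26.86 0.00
    endloop
  endfacet
  facet normal 0.0000 1.0000 0.0000
    outer loop
      vertex 0.00 26.86 11.52
      vertex 19.28 26.86 11.52
      vertex 0.00 26.86 0.00
    endloop
  endfacet
  facet normal -1.0000 0.0000 0.0000
    outer loop
      vertex 0.00 26.86 11.52
      vertex 0.00 26.86 0.00
      vertex 0.00 0.00 0.00
    endloop
  endfacet
  facet normal -1.0000 0.0000 0.0000
    outer loop
      vertex 0.00 0.00 11.52
      vertex 0.00 26.86 11.52
      vertex 0.00 0.00 0.00
    endloop
  endfacet
  facet normal 1.0000 0.0000 0.0000
    outer loop
      vertex 19.28 0.00 0.00
      vertex 19.28 26.86 0.00
      vertex 19.28 26.86 11.52
    endloop
  endfacet
  facet normal 1.0000 0.0000 0.0000
    outer loop
      vertex 19.28 0.00 0.00
      vertex 19.28 26.86 11.52
      vertex 19.28 0.00 11.52
    endloop
  endfacet
endsolid part

The G0 Z moves step by Δz≈1.65 mm. Every layer's G1 loop is the same polygon, so the solid is a straight extrusion of it from z=0 to z≈11.5. Closing with flat bottom and top caps and triangulating gives 12 facets — a rectangular box, roughly 19.3 × 26.9 mm footprint and 11.5 mm tall.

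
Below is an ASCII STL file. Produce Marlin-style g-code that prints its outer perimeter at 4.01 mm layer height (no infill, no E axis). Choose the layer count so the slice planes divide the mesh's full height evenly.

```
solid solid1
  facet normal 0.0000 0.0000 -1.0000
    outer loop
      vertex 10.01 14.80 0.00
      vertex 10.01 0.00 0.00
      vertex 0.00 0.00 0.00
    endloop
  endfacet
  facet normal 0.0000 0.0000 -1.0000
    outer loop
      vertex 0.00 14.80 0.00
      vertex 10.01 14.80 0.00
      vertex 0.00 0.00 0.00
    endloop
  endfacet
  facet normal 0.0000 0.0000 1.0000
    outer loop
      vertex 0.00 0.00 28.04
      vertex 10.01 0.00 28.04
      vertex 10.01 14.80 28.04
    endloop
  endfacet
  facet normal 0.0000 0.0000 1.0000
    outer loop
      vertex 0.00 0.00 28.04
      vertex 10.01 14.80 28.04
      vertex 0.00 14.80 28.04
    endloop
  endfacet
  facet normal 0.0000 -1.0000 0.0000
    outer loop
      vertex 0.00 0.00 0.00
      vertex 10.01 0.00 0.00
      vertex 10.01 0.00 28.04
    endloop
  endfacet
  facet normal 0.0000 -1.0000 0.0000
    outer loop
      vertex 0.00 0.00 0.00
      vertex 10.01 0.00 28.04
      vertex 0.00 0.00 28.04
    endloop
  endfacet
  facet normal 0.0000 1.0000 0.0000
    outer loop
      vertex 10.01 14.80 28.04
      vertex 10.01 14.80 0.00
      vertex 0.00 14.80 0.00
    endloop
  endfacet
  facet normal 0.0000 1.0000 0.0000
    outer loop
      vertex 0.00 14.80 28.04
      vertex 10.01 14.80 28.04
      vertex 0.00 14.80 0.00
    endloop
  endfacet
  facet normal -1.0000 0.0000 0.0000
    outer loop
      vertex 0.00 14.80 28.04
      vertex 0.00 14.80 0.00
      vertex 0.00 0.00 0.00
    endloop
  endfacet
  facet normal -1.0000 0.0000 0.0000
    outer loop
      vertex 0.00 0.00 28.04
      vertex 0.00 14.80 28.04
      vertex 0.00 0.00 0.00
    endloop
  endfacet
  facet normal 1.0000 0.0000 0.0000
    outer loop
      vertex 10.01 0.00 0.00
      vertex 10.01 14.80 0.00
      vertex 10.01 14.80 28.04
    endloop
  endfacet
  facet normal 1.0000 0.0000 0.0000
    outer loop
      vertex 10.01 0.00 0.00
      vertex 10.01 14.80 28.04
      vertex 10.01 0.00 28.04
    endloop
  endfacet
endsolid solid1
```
; perimeter-only toolpath
G21 ; units = mm
G90 ; absolute positioning
G28 ; home
; layer 1
G0 Z4.01
G0 X0.00 Y0.00
G1 X10.01 Y0.00
G1 X10.01 Y14.80
G1 X0.00 Y14.80
G1 X0.00 Y0.00
; layer 2
G0 Z8.01
G0 X0.00 Y0.00
G1 X10.01 Y0.00
G1 X10.01 Y14.80
G1 X0.00 Y14.80
G1 X0.00 Y0.00
; layer 3
G0 Z12.02
G0 X0.00 Y0.00
G1 X10.01 Y0.00
G1 X10.01 Y14.80
G1 X0.00 Y14.80
G1 X0.00 Y0.00
; layer 4
G0 Z16.02
G0 X0.00 Y0.00
G1 X10.01 Y0.00
G1 X10.01 Y14.80
G1 X0.00 Y14.80
G1 X0.00 Y0.00
; layer 5
G0 Z20.03
G0 X0.00 Y0.00
G1 X10.01 Y0.00
G1 X10.01 Y14.80
G1 X0.00 Y14.80
G1 X0.00 Y0.00
; layer 6
G0 Z24.03
G0 X0.00 Y0.00
G1 X10.01 Y0.00
G1 X10.01 Y14.80
G1 X0.00 Y14.80
G1 X0.00 Y0.00
; layer 7
G0 Z28.04
G0 X0.00 Y0.00
G1 X10.01 Y0.00
G1 X10.01 Y14.80
G1 X0.00 Y14.80
G1 X0.00 Y0.00
M2 ; end

The solid is a rectangular box, roughly 10 × 14.8 mm footprint and 28 mm tall. Slicing at Δz = 4.01 mm — 7 equal slices spanning the solid's height, so layer i sits at z = i·h/7 — gives 7 non-empty perimeters. Each is a 4-segment closed polygon; G0 lifts to the layer z and rapids to the start vertex, then G1 traces the edges.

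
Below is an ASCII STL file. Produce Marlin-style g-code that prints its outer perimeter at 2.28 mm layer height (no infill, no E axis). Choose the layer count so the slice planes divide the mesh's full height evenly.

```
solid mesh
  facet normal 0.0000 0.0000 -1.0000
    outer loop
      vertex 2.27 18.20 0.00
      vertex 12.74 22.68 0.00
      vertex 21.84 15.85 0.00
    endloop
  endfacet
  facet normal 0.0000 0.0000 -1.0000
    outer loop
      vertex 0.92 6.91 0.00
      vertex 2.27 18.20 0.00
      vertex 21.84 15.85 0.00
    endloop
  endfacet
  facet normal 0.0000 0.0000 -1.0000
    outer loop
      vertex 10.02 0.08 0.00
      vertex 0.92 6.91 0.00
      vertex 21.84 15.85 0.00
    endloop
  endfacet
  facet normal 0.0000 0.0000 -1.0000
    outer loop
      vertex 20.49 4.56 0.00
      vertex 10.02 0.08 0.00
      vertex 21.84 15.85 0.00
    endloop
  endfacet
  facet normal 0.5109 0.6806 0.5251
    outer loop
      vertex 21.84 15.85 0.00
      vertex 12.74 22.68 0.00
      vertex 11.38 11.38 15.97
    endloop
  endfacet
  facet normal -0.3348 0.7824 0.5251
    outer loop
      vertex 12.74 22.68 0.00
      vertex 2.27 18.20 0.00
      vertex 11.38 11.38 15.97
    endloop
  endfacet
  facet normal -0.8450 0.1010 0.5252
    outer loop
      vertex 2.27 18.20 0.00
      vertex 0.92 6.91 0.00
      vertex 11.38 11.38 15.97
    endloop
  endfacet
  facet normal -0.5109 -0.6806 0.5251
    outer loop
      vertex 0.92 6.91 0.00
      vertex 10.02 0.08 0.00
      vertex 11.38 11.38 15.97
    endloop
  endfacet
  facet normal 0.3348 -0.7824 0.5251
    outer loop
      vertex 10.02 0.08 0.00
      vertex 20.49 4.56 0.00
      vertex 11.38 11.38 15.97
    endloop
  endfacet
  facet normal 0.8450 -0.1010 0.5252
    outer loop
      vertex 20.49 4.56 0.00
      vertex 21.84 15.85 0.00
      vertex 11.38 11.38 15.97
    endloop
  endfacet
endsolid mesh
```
; perimeter-only toolpath
G21 ; units = mm
G90 ; absolute positioning
G28 ; home
; layer 1
G0 Z2.28
G0 X20.35 Y15.21
G1 X12.55 Y21.07
G1 X3.57 Y17.23
G1 X2.41 Y7.55
G1 X10.21 Y1.69
G1 X19.19 Y5.53
G1 X20.35 Y15.21
; layer 2
G0 Z4.56
G0 X18.85 Y14.57
G1 X12.35 Y19.45
G1 X4.87 Y16.25
G1 X3.91 Y8.19
G1 X10.41 Y3.31
G1 X17.89 Y6.51
G1 X18.85 Y14.57
; layer 3
G0 Z6.84
G0 X17.36 Y13.93
G1 X12.16 Y17.84
G1 X6.17 Y15.28
G1 X5.40 Y8.83
G1 X10.60 Y4.92
G1 X16.59 Y7.48
G1 X17.36 Y13.93
; layer 4
G0 Z9.13
G0 X15.86 Y13.30
G1 X11.96 Y16.22
G1 X7.48 Y14.30
G1 X6.90 Y9.46
G1 X10.80 Y6.54
G1 X15.28 Y8.46
G1 X15.86 Y13.30
; layer 5
G0 Z11.41
G0 X14.37 Y12.66
G1 X11.77 Y14.61
G1 X8.78 Y13.33
G1 X8.39 Y10.10
G1 X10.99 Y8.15
G1 X13.98 Y9.43
G1 X14.37 Y12.66
; layer 6
G0 Z13.69
G0 X12.87 Y12.02
G1 X11.57 Y12.99
G1 X10.08 Y12.35
G1 X9.89 Y10.74
G1 X11.19 Y9.77
G1 X12.68 Y10.41
G1 X12.87 Y12.02
M2 ; end

The solid is a regular 6-sided pyramid, base circumscribed radius ≈ 11.4 mm, apex at z ≈ 16 mm. Slicing at Δz = 2.28 mm — 7 equal slices spanning the solid's height, so layer i sits at z = i·h/7 — gives 6 non-empty perimeters. Each is a 6-segment closed polygon; G0 lifts to the layer z and rapids to the start vertex, then G1 traces the edges. The cross-section shrinks linearly with z (the slice at the apex is degenerate and omitted).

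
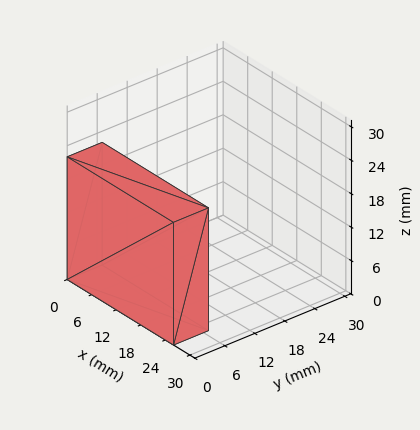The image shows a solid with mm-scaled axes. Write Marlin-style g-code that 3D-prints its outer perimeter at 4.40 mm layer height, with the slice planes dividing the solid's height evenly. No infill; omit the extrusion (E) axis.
Reading the render: the shape is a rectangular box, roughly 26 × 7 mm footprint and 22 mm tall (dimensions read to the nearest mm from the axis ticks). For the g-code, the solid's height is divided into equal slices at the stated Δz and each level perimeter traced with G1 moves after a G0 lift.

; perimeter-only toolpath
G21 ; units = mm
G90 ; absolute positioning
G28 ; home
; layer 1
G0 Z4.40
G0 X0.00 Y0.00
G1 X26.00 Y0.00
G1 X26.00 Y7.00
G1 X0.00 Y7.00
G1 X0.00 Y0.00
; layer 2
G0 Z8.80
G0 X0.00 Y0.00
G1 X26.00 Y0.00
G1 X26.00 Y7.00
G1 X0.00 Y7.00
G1 X0.00 Y0.00
; layer 3
G0 Z13.20
G0 X0.00 Y0.00
G1 X26.00 Y0.00
G1 X26.00 Y7.00
G1 X0.00 Y7.00
G1 X0.00 Y0.00
; layer 4
G0 Z17.60
G0 X0.00 Y0.00
G1 X26.00 Y0.00
G1 X26.00 Y7.00
G1 X0.00 Y7.00
G1 X0.00 Y0.00
; layer 5
G0 Z22.00
G0 X0.00 Y0.00
G1 X26.00 Y0.00
G1 X26.00 Y7.00
G1 X0.00 Y7.00
G1 X0.00 Y0.00
M2 ; end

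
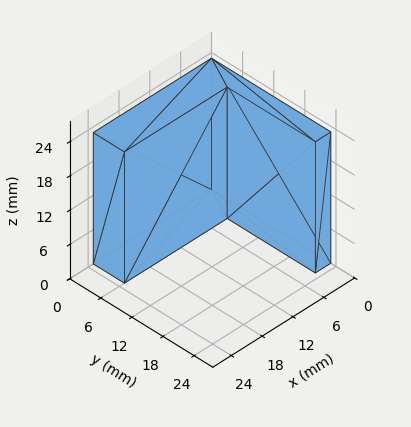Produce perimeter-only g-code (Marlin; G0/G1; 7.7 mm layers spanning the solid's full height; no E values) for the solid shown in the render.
Reading the render: the shape is an L-shaped prism: outer 23 × 23 mm, arm thicknesses ≈ 6 mm (horizontal) and 3 mm (vertical), extruded 23 mm in z (dimensions read to the nearest mm from the axis ticks). For the g-code, the solid's height is divided into equal slices at the stated Δz and each level perimeter traced with G1 moves after a G0 lift.

; perimeter-only toolpath
G21 ; units = mm
G90 ; absolute positioning
G28 ; home
; layer 1
G0 Z7.7
G0 X0.0 Y0.0
G1 X23.0 Y0.0
G1 X23.0 Y6.0
G1 X3.0 Y6.0
G1 X3.0 Y23.0
G1 X0.0 Y23.0
G1 X0.0 Y0.0
; layer 2
G0 Z15.3
G0 X0.0 Y0.0
G1 X23.0 Y0.0
G1 X23.0 Y6.0
G1 X3.0 Y6.0
G1 X3.0 Y23.0
G1 X0.0 Y23.0
G1 X0.0 Y0.0
; layer 3
G0 Z23.0
G0 X0.0 Y0.0
G1 X23.0 Y0.0
G1 X23.0 Y6.0
G1 X3.0 Y6.0
G1 X3.0 Y23.0
G1 X0.0 Y23.0
G1 X0.0 Y0.0
M2 ; end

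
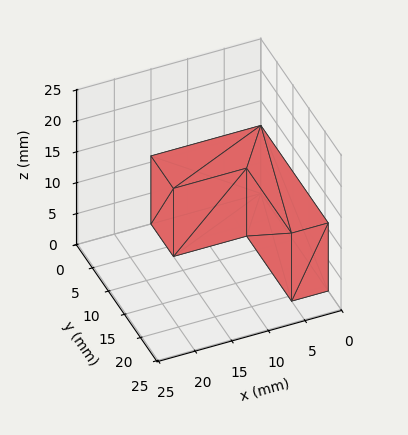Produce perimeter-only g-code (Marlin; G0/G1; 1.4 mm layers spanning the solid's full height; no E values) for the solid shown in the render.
Reading the render: the shape is an L-shaped prism: outer 15 × 21 mm, arm thicknesses ≈ 7 mm (horizontal) and 5 mm (vertical), extruded 11 mm in z (dimensions read to the nearest mm from the axis ticks). For the g-code, the solid's height is divided into equal slices at the stated Δz and each level perimeter traced with G1 moves after a G0 lift.

; perimeter-only toolpath
G21 ; units = mm
G90 ; absolute positioning
G28 ; home
; layer 1
G0 Z1.4
G0 X0.0 Y0.0
G1 X15.0 Y0.0
G1 X15.0 Y7.0
G1 X5.0 Y7.0
G1 X5.0 Y21.0
G1 X0.0 Y21.0
G1 X0.0 Y0.0
; layer 2
G0 Z2.8
G0 X0.0 Y0.0
G1 X15.0 Y0.0
G1 X15.0 Y7.0
G1 X5.0 Y7.0
G1 X5.0 Y21.0
G1 X0.0 Y21.0
G1 X0.0 Y0.0
; layer 3
G0 Z4.1
G0 X0.0 Y0.0
G1 X15.0 Y0.0
G1 X15.0 Y7.0
G1 X5.0 Y7.0
G1 X5.0 Y21.0
G1 X0.0 Y21.0
G1 X0.0 Y0.0
; layer 4
G0 Z5.5
G0 X0.0 Y0.0
G1 X15.0 Y0.0
G1 X15.0 Y7.0
G1 X5.0 Y7.0
G1 X5.0 Y21.0
G1 X0.0 Y21.0
G1 X0.0 Y0.0
; layer 5
G0 Z6.9
G0 X0.0 Y0.0
G1 X15.0 Y0.0
G1 X15.0 Y7.0
G1 X5.0 Y7.0
G1 X5.0 Y21.0
G1 X0.0 Y21.0
G1 X0.0 Y0.0
; layer 6
G0 Z8.2
G0 X0.0 Y0.0
G1 X15.0 Y0.0
G1 X15.0 Y7.0
G1 X5.0 Y7.0
G1 X5.0 Y21.0
G1 X0.0 Y21.0
G1 X0.0 Y0.0
; layer 7
G0 Z9.6
G0 X0.0 Y0.0
G1 X15.0 Y0.0
G1 X15.0 Y7.0
G1 X5.0 Y7.0
G1 X5.0 Y21.0
G1 X0.0 Y21.0
G1 X0.0 Y0.0
; layer 8
G0 Z11.0
G0 X0.0 Y0.0
G1 X15.0 Y0.0
G1 X15.0 Y7.0
G1 X5.0 Y7.0
G1 X5.0 Y21.0
G1 X0.0 Y21.0
G1 X0.0 Y0.0
M2 ; end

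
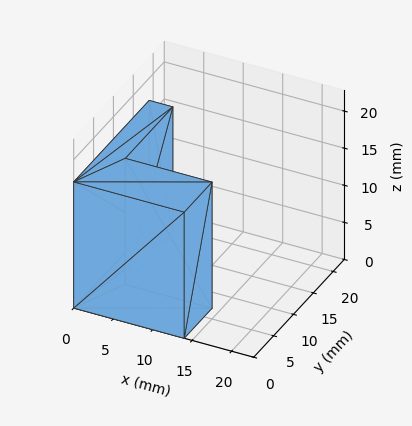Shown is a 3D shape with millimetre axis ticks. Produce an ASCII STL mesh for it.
Reading the render: the shape is an L-shaped prism: outer 14 × 19 mm, arm thicknesses ≈ 7 mm (horizontal) and 3 mm (vertical), extruded 17 mm in z (dimensions read to the nearest mm from the axis ticks). For the STL, each face is triangulated and given an outward normal.

solid part
  facet normal 0.0000 0.0000 -1.0000
    outer loop
      vertex 14.0 7.0 0.0
      vertex 14.0 0.0 0.0
      vertex 0.0 0.0 0.0
    endloop
  endfacet
  facet normal 0.0000 0.0000 -1.0000
    outer loop
      vertex 3.0 7.0 0.0
      vertex 14.0 7.0 0.0
      vertex 0.0 0.0 0.0
    endloop
  endfacet
  facet normal 0.0000 0.0000 -1.0000
    outer loop
      vertex 3.0 19.0 0.0
      vertex 3.0 7.0 0.0
      vertex 0.0 0.0 0.0
    endloop
  endfacet
  facet normal 0.0000 0.0000 -1.0000
    outer loop
      vertex 0.0 19.0 0.0
      vertex 3.0 19.0 0.0
      vertex 0.0 0.0 0.0
    endloop
  endfacet
  facet normal 0.0000 0.0000 1.0000
    outer loop
      vertex 0.0 0.0 17.0
      vertex 14.0 0.0 17.0
      vertex 14.0 7.0 17.0
    endloop
  endfacet
  facet normal 0.0000 0.0000 1.0000
    outer loop
      vertex 0.0 0.0 17.0
      vertex 14.0 7.0 17.0
      vertex 3.0 7.0 17.0
    endloop
  endfacet
  facet normal 0.0000 0.0000 1.0000
    outer loop
      vertex 0.0 0.0 17.0
      vertex 3.0 7.0 17.0
      vertex 3.0 19.0 17.0
    endloop
  endfacet
  facet normal 0.0000 0.0000 1.0000
    outer loop
      vertex 0.0 0.0 17.0
      vertex 3.0 19.0 17.0
      vertex 0.0 19.0 17.0
    endloop
  endfacet
  facet normal 0.0000 -1.0000 0.0000
    outer loop
      vertex 0.0 0.0 0.0
      vertex 14.0 0.0 0.0
      vertex 14.0 0.0 17.0
    endloop
  endfacet
  facet normal 0.0000 -1.0000 0.0000
    outer loop
      vertex 0.0 0.0 0.0
      vertex 14.0 0.0 17.0
      vertex 0.0 0.0 17.0
    endloop
  endfacet
  facet normal 1.0000 0.0000 0.0000
    outer loop
      vertex 14.0 0.0 0.0
      vertex 14.0 7.0 0.0
      vertex 14.0 7.0 17.0
    endloop
  endfacet
  facet normal 1.0000 0.0000 0.0000
    outer loop
      vertex 14.0 0.0 0.0
      vertex 14.0 7.0 17.0
      vertex 14.0 0.0 17.0
    endloop
  endfacet
  facet normal 0.0000 1.0000 0.0000
    outer loop
      vertex 14.0 7.0 0.0
      vertex 3.0 7.0 0.0
      vertex 3.0 7.0 17.0
    endloop
  endfacet
  facet normal 0.0000 1.0000 0.0000
    outer loop
      vertex 14.0 7.0 0.0
      vertex 3.0 7.0 17.0
      vertex 14.0 7.0 17.0
    endloop
  endfacet
  facet normal 1.0000 0.0000 0.0000
    outer loop
      vertex 3.0 7.0 0.0
      vertex 3.0 19.0 0.0
      vertex 3.0 19.0 17.0
    endloop
  endfacet
  facet normal 1.0000 0.0000 0.0000
    outer loop
      vertex 3.0 7.0 0.0
      vertex 3.0 19.0 17.0
      vertex 3.0 7.0 17.0
    endloop
  endfacet
  facet normal 0.0000 1.0000 0.0000
    outer loop
      vertex 3.0 19.0 0.0
      vertex 0.0 19.0 0.0
      vertex 0.0 19.0 17.0
    endloop
  endfacet
  facet normal 0.0000 1.0000 0.0000
    outer loop
      vertex 3.0 19.0 0.0
      vertex 0.0 19.0 17.0
      vertex 3.0 19.0 17.0
    endloop
  endfacet
  facet normal -1.0000 0.0000 0.0000
    outer loop
      vertex 0.0 19.0 0.0
      vertex 0.0 0.0 0.0
      vertex 0.0 0.0 17.0
    endloop
  endfacet
  facet normal -1.0000 0.0000 0.0000
    outer loop
      vertex 0.0 19.0 0.0
      vertex 0.0 0.0 17.0
      vertex 0.0 19.0 17.0
    endloop
  endfacet
endsolid part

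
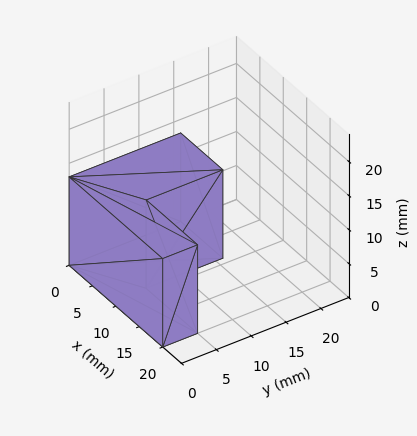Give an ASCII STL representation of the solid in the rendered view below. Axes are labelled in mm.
Reading the render: the shape is an L-shaped prism: outer 20 × 16 mm, arm thicknesses ≈ 5 mm (horizontal) and 9 mm (vertical), extruded 13 mm in z (dimensions read to the nearest mm from the axis ticks). For the STL, each face is triangulated and given an outward normal.

solid part
  facet normal 0.0000 0.0000 -1.0000
    outer loop
      vertex 20.00 5.00 0.00
      vertex 20.00 0.00 0.00
      vertex 0.00 0.00 0.00
    endloop
  endfacet
  facet normal 0.0000 0.0000 -1.0000
    outer loop
      vertex 9.00 5.00 0.00
      vertex 20.00 5.00 0.00
      vertex 0.00 0.00 0.00
    endloop
  endfacet
  facet normal 0.0000 0.0000 -1.0000
    outer loop
      vertex 9.00 16.00 0.00
      vertex 9.00 5.00 0.00
      vertex 0.00 0.00 0.00
    endloop
  endfacet
  facet normal 0.0000 0.0000 -1.0000
    outer loop
      vertex 0.00 16.00 0.00
      vertex 9.00 16.00 0.00
      vertex 0.00 0.00 0.00
    endloop
  endfacet
  facet normal 0.0000 0.0000 1.0000
    outer loop
      vertex 0.00 0.00 13.00
      vertex 20.00 0.00 13.00
      vertex 20.00 5.00 13.00
    endloop
  endfacet
  facet normal 0.0000 0.0000 1.0000
    outer loop
      vertex 0.00 0.00 13.00
      vertex 20.00 5.00 13.00
      vertex 9.00 5.00 13.00
    endloop
  endfacet
  facet normal 0.0000 0.0000 1.0000
    outer loop
      vertex 0.00 0.00 13.00
      vertex 9.00 5.00 13.00
      vertex 9.00 16.00 13.00
    endloop
  endfacet
  facet normal 0.0000 0.0000 1.0000
    outer loop
      vertex 0.00 0.00 13.00
      vertex 9.00 16.00 13.00
      vertex 0.00 16.00 13.00
    endloop
  endfacet
  facet normal 0.0000 -1.0000 0.0000
    outer loop
      vertex 0.00 0.00 0.00
      vertex 20.00 0.00 0.00
      vertex 20.00 0.00 13.00
    endloop
  endfacet
  facet normal 0.0000 -1.0000 0.0000
    outer loop
      vertex 0.00 0.00 0.00
      vertex 20.00 0.00 13.00
      vertex 0.00 0.00 13.00
    endloop
  endfacet
  facet normal 1.0000 0.0000 0.0000
    outer loop
      vertex 20.00 0.00 0.00
      vertex 20.00 5.00 0.00
      vertex 20.00 5.00 13.00
    endloop
  endfacet
  facet normal 1.0000 0.0000 0.0000
    outer loop
      vertex 20.00 0.00 0.00
      vertex 20.00 5.00 13.00
      vertex 20.00 0.00 13.00
    endloop
  endfacet
  facet normal 0.0000 1.0000 0.0000
    outer loop
      vertex 20.00 5.00 0.00
      vertex 9.00 5.00 0.00
      vertex 9.00 5.00 13.00
    endloop
  endfacet
  facet normal 0.0000 1.0000 0.0000
    outer loop
      vertex 20.00 5.00 0.00
      vertex 9.00 5.00 13.00
      vertex 20.00 5.00 13.00
    endloop
  endfacet
  facet normal 1.0000 0.0000 0.0000
    outer loop
      vertex 9.00 5.00 0.00
      vertex 9.00 16.00 0.00
      vertex 9.00 16.00 13.00
    endloop
  endfacet
  facet normal 1.0000 0.0000 0.0000
    outer loop
      vertex 9.00 5.00 0.00
      vertex 9.00 16.00 13.00
      vertex 9.00 5.00 13.00
    endloop
  endfacet
  facet normal 0.0000 1.0000 0.0000
    outer loop
      vertex 9.00 16.00 0.00
      vertex 0.00 16.00 0.00
      vertex 0.00 16.00 13.00
    endloop
  endfacet
  facet normal 0.0000 1.0000 0.0000
    outer loop
      vertex 9.00 16.00 0.00
      vertex 0.00 16.00 13.00
      vertex 9.00 16.00 13.00
    endloop
  endfacet
  facet normal -1.0000 0.0000 0.0000
    outer loop
      vertex 0.00 16.00 0.00
      vertex 0.00 0.00 0.00
      vertex 0.00 0.00 13.00
    endloop
  endfacet
  facet normal -1.0000 0.0000 0.0000
    outer loop
      vertex 0.00 16.00 0.00
      vertex 0.00 0.00 13.00
      vertex 0.00 16.00 13.00
    endloop
  endfacet
endsolid part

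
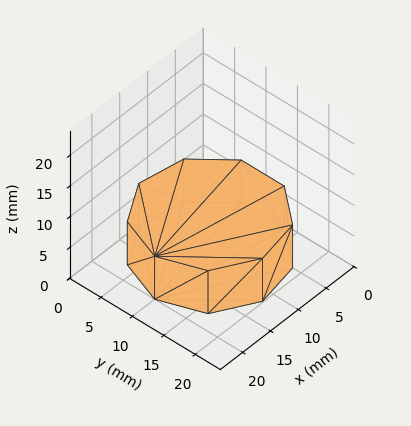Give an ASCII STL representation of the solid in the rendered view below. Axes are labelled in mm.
Reading the render: the shape is a regular 9-sided prism (a cylinder approximated with 9 flat sides), circumscribed radius ≈ 10 mm, height ≈ 7 mm (dimensions read to the nearest mm from the axis ticks). For the STL, each face is triangulated and given an outward normal.

solid part
  facet normal 0.0000 0.0000 -1.0000
    outer loop
      vertex 11.74 19.85 0.00
      vertex 17.66 16.43 0.00
      vertex 20.00 10.00 0.00
    endloop
  endfacet
  facet normal 0.0000 0.0000 -1.0000
    outer loop
      vertex 5.00 18.66 0.00
      vertex 11.74 19.85 0.00
      vertex 20.00 10.00 0.00
    endloop
  endfacet
  facet normal 0.0000 0.0000 -1.0000
    outer loop
      vertex 0.60 13.42 0.00
      vertex 5.00 18.66 0.00
      vertex 20.00 10.00 0.00
    endloop
  endfacet
  facet normal 0.0000 0.0000 -1.0000
    outer loop
      vertex 0.60 6.58 0.00
      vertex 0.60 13.42 0.00
      vertex 20.00 10.00 0.00
    endloop
  endfacet
  facet normal 0.0000 0.0000 -1.0000
    outer loop
      vertex 5.00 1.34 0.00
      vertex 0.60 6.58 0.00
      vertex 20.00 10.00 0.00
    endloop
  endfacet
  facet normal 0.0000 0.0000 -1.0000
    outer loop
      vertex 11.74 0.15 0.00
      vertex 5.00 1.34 0.00
      vertex 20.00 10.00 0.00
    endloop
  endfacet
  facet normal 0.0000 0.0000 -1.0000
    outer loop
      vertex 17.66 3.57 0.00
      vertex 11.74 0.15 0.00
      vertex 20.00 10.00 0.00
    endloop
  endfacet
  facet normal 0.0000 0.0000 1.0000
    outer loop
      vertex 20.00 10.00 7.00
      vertex 17.66 16.43 7.00
      vertex 11.74 19.85 7.00
    endloop
  endfacet
  facet normal 0.0000 0.0000 1.0000
    outer loop
      vertex 20.00 10.00 7.00
      vertex 11.74 19.85 7.00
      vertex 5.00 18.66 7.00
    endloop
  endfacet
  facet normal 0.0000 0.0000 1.0000
    outer loop
      vertex 20.00 10.00 7.00
      vertex 5.00 18.66 7.00
      vertex 0.60 13.42 7.00
    endloop
  endfacet
  facet normal 0.0000 0.0000 1.0000
    outer loop
      vertex 20.00 10.00 7.00
      vertex 0.60 13.42 7.00
      vertex 0.60 6.58 7.00
    endloop
  endfacet
  facet normal 0.0000 0.0000 1.0000
    outer loop
      vertex 20.00 10.00 7.00
      vertex 0.60 6.58 7.00
      vertex 5.00 1.34 7.00
    endloop
  endfacet
  facet normal 0.0000 0.0000 1.0000
    outer loop
      vertex 20.00 10.00 7.00
      vertex 5.00 1.34 7.00
      vertex 11.74 0.15 7.00
    endloop
  endfacet
  facet normal 0.0000 0.0000 1.0000
    outer loop
      vertex 20.00 10.00 7.00
      vertex 11.74 0.15 7.00
      vertex 17.66 3.57 7.00
    endloop
  endfacet
  facet normal 0.9397 0.3420 0.0000
    outer loop
      vertex 20.00 10.00 0.00
      vertex 17.66 16.43 0.00
      vertex 17.66 16.43 7.00
    endloop
  endfacet
  facet normal 0.9397 0.3420 0.0000
    outer loop
      vertex 20.00 10.00 0.00
      vertex 17.66 16.43 7.00
      vertex 20.00 10.00 7.00
    endloop
  endfacet
  facet normal 0.5002 0.8659 0.0000
    outer loop
      vertex 17.66 16.43 0.00
      vertex 11.74 19.85 0.00
      vertex 11.74 19.85 7.00
    endloop
  endfacet
  facet normal 0.5002 0.8659 0.0000
    outer loop
      vertex 17.66 16.43 0.00
      vertex 11.74 19.85 7.00
      vertex 17.66 16.43 7.00
    endloop
  endfacet
  facet normal -0.1739 0.9848 0.0000
    outer loop
      vertex 11.74 19.85 0.00
      vertex 5.00 18.66 0.00
      vertex 5.00 18.66 7.00
    endloop
  endfacet
  facet normal -0.1739 0.9848 0.0000
    outer loop
      vertex 11.74 19.85 0.00
      vertex 5.00 18.66 7.00
      vertex 11.74 19.85 7.00
    endloop
  endfacet
  facet normal -0.7658 0.6431 0.0000
    outer loop
      vertex 5.00 18.66 0.00
      vertex 0.60 13.42 0.00
      vertex 0.60 13.42 7.00
    endloop
  endfacet
  facet normal -0.7658 0.6431 0.0000
    outer loop
      vertex 5.00 18.66 0.00
      vertex 0.60 13.42 7.00
      vertex 5.00 18.66 7.00
    endloop
  endfacet
  facet normal -1.0000 0.0000 0.0000
    outer loop
      vertex 0.60 13.42 0.00
      vertex 0.60 6.58 0.00
      vertex 0.60 6.58 7.00
    endloop
  endfacet
  facet normal -1.0000 0.0000 0.0000
    outer loop
      vertex 0.60 13.42 0.00
      vertex 0.60 6.58 7.00
      vertex 0.60 13.42 7.00
    endloop
  endfacet
  facet normal -0.7658 -0.6431 0.0000
    outer loop
      vertex 0.60 6.58 0.00
      vertex 5.00 1.34 0.00
      vertex 5.00 1.34 7.00
    endloop
  endfacet
  facet normal -0.7658 -0.6431 0.0000
    outer loop
      vertex 0.60 6.58 0.00
      vertex 5.00 1.34 7.00
      vertex 0.60 6.58 7.00
    endloop
  endfacet
  facet normal -0.1739 -0.9848 0.0000
    outer loop
      vertex 5.00 1.34 0.00
      vertex 11.74 0.15 0.00
      vertex 11.74 0.15 7.00
    endloop
  endfacet
  facet normal -0.1739 -0.9848 0.0000
    outer loop
      vertex 5.00 1.34 0.00
      vertex 11.74 0.15 7.00
      vertex 5.00 1.34 7.00
    endloop
  endfacet
  facet normal 0.5002 -0.8659 0.0000
    outer loop
      vertex 11.74 0.15 0.00
      vertex 17.66 3.57 0.00
      vertex 17.66 3.57 7.00
    endloop
  endfacet
  facet normal 0.5002 -0.8659 0.0000
    outer loop
      vertex 11.74 0.15 0.00
      vertex 17.66 3.57 7.00
      vertex 11.74 0.15 7.00
    endloop
  endfacet
  facet normal 0.9397 -0.3420 0.0000
    outer loop
      vertex 17.66 3.57 0.00
      vertex 20.00 10.00 0.00
      vertex 20.00 10.00 7.00
    endloop
  endfacet
  facet normal 0.9397 -0.3420 0.0000
    outer loop
      vertex 17.66 3.57 0.00
      vertex 20.00 10.00 7.00
      vertex 17.66 3.57 7.00
    endloop
  endfacet
endsolid part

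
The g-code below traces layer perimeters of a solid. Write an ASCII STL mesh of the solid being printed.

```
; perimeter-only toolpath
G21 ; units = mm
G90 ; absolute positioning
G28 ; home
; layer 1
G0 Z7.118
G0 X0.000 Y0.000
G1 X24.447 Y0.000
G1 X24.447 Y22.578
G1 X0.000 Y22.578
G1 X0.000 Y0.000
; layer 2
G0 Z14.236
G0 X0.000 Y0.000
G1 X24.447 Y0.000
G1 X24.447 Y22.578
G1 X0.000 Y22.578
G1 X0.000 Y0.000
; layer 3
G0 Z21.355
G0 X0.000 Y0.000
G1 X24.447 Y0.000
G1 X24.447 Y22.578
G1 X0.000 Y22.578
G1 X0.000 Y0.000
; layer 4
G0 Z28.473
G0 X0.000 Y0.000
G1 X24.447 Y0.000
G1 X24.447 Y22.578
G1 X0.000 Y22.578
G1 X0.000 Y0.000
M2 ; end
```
solid part
  facet normal 0.0000 0.0000 -1.0000
    outer loop
      vertex 24.447 22.578 0.000
      vertex 24.447 0.000 0.000
      vertex 0.000 0.000 0.000
    endloop
  endfacet
  facet normal 0.0000 0.0000 -1.0000
    outer loop
      vertex 0.000 22.578 0.000
      vertex 24.447 22.578 0.000
      vertex 0.000 0.000 0.000
    endloop
  endfacet
  facet normal 0.0000 0.0000 1.0000
    outer loop
      vertex 0.000 0.000 28.473
      vertex 24.447 0.000 28.473
      vertex 24.447 22.578 28.473
    endloop
  endfacet
  facet normal 0.0000 0.0000 1.0000
    outer loop
      vertex 0.000 0.000 28.473
      vertex 24.447 22.578 28.473
      vertex 0.000 22.578 28.473
    endloop
  endfacet
  facet normal 0.0000 -1.0000 0.0000
    outer loop
      vertex 0.000 0.000 0.000
      vertex 24.447 0.000 0.000
      vertex 24.447 0.000 28.473
    endloop
  endfacet
  facet normal 0.0000 -1.0000 0.0000
    outer loop
      vertex 0.000 0.000 0.000
      vertex 24.447 0.000 28.473
      vertex 0.000 0.000 28.473
    endloop
  endfacet
  facet normal 0.0000 1.0000 0.0000
    outer loop
      vertex 24.447 22.578 28.473
      vertex 24.447 22.578 0.000
      vertex 0.000 22.578 0.000
    endloop
  endfacet
  facet normal 0.0000 1.0000 0.0000
    outer loop
      vertex 0.000 22.578 28.473
      vertex 24.447 22.578 28.473
      vertex 0.000 22.578 0.000
    endloop
  endfacet
  facet normal -1.0000 0.0000 0.0000
    outer loop
      vertex 0.000 22.578 28.473
      vertex 0.000 22.578 0.000
      vertex 0.000 0.000 0.000
    endloop
  endfacet
  facet normal -1.0000 0.0000 0.0000
    outer loop
      vertex 0.000 0.000 28.473
      vertex 0.000 22.578 28.473
      vertex 0.000 0.000 0.000
    endloop
  endfacet
  facet normal 1.0000 0.0000 0.0000
    outer loop
      vertex 24.447 0.000 0.000
      vertex 24.447 22.578 0.000
      vertex 24.447 22.578 28.473
    endloop
  endfacet
  facet normal 1.0000 0.0000 0.0000
    outer loop
      vertex 24.447 0.000 0.000
      vertex 24.447 22.578 28.473
      vertex 24.447 0.000 28.473
    endloop
  endfacet
endsolid part

The G0 Z moves step by Δz≈7.118 mm. Every layer's G1 loop is the same polygon, so the solid is a straight extrusion of it from z=0 to z≈28.5. Closing with flat bottom and top caps and triangulating gives 12 facets — a rectangular box, roughly 24.4 × 22.6 mm footprint and 28.5 mm tall.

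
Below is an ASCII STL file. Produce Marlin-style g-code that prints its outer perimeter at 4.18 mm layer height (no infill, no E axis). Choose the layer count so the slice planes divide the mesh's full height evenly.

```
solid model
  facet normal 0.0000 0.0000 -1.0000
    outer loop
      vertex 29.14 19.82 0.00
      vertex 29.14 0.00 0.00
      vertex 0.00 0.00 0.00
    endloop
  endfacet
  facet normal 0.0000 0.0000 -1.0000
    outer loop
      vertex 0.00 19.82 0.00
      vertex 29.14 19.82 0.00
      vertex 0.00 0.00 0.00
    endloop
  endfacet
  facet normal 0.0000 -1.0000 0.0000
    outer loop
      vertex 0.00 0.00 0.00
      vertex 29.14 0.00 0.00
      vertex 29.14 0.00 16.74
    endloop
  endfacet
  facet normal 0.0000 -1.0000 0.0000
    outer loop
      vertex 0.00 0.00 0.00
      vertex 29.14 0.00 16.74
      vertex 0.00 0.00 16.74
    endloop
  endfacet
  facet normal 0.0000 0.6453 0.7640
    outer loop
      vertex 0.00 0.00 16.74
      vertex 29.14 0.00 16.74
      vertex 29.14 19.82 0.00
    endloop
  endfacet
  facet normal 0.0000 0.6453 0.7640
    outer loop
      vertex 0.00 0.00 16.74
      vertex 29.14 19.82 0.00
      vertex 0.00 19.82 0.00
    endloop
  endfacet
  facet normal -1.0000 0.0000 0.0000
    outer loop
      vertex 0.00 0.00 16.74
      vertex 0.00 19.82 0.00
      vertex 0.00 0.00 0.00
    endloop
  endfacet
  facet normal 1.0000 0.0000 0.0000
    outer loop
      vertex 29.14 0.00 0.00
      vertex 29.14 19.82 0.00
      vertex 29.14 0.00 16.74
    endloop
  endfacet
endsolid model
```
; perimeter-only toolpath
G21 ; units = mm
G90 ; absolute positioning
G28 ; home
; layer 1
G0 Z4.18
G0 X0.00 Y0.00
G1 X29.14 Y0.00
G1 X29.14 Y14.87
G1 X0.00 Y14.87
G1 X0.00 Y0.00
; layer 2
G0 Z8.37
G0 X0.00 Y0.00
G1 X29.14 Y0.00
G1 X29.14 Y9.91
G1 X0.00 Y9.91
G1 X0.00 Y0.00
; layer 3
G0 Z12.55
G0 X0.00 Y0.00
G1 X29.14 Y0.00
G1 X29.14 Y4.96
G1 X0.00 Y4.96
G1 X0.00 Y0.00
M2 ; end

The solid is a wedge (ramp): 29.1 × 19.8 mm base, rising to 16.7 mm along the y=0 edge and sloping linearly to z=0 at y=19.8. Slicing at Δz = 4.18 mm — 4 equal slices spanning the solid's height, so layer i sits at z = i·h/4 — gives 3 non-empty perimeters. Each is a 4-segment closed polygon; G0 lifts to the layer z and rapids to the start vertex, then G1 traces the edges. The cross-section shrinks linearly with z (the slice at the apex is degenerate and omitted).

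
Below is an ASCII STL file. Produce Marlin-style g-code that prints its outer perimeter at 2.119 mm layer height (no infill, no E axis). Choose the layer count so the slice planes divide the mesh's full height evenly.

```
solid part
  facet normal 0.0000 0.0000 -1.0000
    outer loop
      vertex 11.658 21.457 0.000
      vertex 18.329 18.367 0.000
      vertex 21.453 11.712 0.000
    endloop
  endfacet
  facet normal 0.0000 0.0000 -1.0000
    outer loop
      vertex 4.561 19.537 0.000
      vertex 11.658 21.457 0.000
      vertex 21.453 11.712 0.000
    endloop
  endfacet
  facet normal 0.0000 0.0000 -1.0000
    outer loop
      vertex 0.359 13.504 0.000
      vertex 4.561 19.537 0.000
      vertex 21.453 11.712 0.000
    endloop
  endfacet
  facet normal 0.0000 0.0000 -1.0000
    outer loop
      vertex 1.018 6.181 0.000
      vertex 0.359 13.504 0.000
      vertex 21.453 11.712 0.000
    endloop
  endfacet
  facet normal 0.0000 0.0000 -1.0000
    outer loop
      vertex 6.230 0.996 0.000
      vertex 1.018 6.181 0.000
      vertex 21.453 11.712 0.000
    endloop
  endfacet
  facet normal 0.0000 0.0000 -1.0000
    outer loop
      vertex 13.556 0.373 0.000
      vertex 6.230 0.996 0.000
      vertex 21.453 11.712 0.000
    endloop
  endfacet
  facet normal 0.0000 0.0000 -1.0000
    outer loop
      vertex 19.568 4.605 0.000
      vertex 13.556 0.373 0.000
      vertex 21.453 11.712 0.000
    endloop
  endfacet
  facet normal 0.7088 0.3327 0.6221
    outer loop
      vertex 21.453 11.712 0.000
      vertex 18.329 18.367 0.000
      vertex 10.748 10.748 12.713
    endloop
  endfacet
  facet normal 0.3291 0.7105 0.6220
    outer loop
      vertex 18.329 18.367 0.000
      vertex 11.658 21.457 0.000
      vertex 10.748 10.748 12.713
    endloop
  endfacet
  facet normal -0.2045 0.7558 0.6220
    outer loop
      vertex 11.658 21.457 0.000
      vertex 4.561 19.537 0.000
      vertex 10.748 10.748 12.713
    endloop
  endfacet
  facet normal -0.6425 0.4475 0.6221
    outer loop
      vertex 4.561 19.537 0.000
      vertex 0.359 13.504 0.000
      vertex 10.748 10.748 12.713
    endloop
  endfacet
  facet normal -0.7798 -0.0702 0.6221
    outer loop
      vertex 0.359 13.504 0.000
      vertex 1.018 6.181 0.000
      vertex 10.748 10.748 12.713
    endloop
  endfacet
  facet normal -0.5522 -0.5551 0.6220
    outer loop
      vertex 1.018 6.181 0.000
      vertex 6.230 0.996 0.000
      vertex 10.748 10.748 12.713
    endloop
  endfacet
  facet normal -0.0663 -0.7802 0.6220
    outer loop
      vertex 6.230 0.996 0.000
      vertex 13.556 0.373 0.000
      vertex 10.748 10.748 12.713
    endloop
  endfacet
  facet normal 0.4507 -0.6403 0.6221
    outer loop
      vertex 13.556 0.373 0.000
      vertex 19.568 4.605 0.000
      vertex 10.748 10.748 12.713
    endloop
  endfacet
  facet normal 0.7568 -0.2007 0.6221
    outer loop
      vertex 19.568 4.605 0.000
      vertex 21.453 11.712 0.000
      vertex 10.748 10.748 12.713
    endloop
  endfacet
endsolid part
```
; perimeter-only toolpath
G21 ; units = mm
G90 ; absolute positioning
G28 ; home
; layer 1
G0 Z2.119
G0 X19.669 Y11.551
G1 X17.066 Y17.097
G1 X11.506 Y19.672
G1 X5.592 Y18.072
G1 X2.091 Y13.045
G1 X2.640 Y6.942
G1 X6.983 Y2.621
G1 X13.088 Y2.102
G1 X18.098 Y5.629
G1 X19.669 Y11.551
; layer 2
G0 Z4.238
G0 X17.885 Y11.391
G1 X15.802 Y15.827
G1 X11.355 Y17.887
G1 X6.623 Y16.607
G1 X3.822 Y12.585
G1 X4.261 Y7.703
G1 X7.736 Y4.247
G1 X12.620 Y3.831
G1 X16.628 Y6.653
G1 X17.885 Y11.391
; layer 3
G0 Z6.357
G0 X16.100 Y11.230
G1 X14.538 Y14.557
G1 X11.203 Y16.102
G1 X7.655 Y15.142
G1 X5.554 Y12.126
G1 X5.883 Y8.464
G1 X8.489 Y5.872
G1 X12.152 Y5.561
G1 X15.158 Y7.677
G1 X16.100 Y11.230
; layer 4
G0 Z8.475
G0 X14.316 Y11.069
G1 X13.275 Y13.288
G1 X11.051 Y14.318
G1 X8.686 Y13.678
G1 X7.285 Y11.667
G1 X7.505 Y9.226
G1 X9.242 Y7.497
G1 X11.684 Y7.290
G1 X13.688 Y8.700
G1 X14.316 Y11.069
; layer 5
G0 Z10.594
G0 X12.532 Y10.909
G1 X12.011 Y12.018
G1 X10.900 Y12.533
G1 X9.717 Y12.213
G1 X9.017 Y11.207
G1 X9.126 Y9.987
G1 X9.995 Y9.123
G1 X11.216 Y9.019
G1 X12.218 Y9.724
G1 X12.532 Y10.909
M2 ; end

The solid is a regular 9-sided pyramid, base circumscribed radius ≈ 10.7 mm, apex at z ≈ 12.7 mm. Slicing at Δz = 2.119 mm — 6 equal slices spanning the solid's height, so layer i sits at z = i·h/6 — gives 5 non-empty perimeters. Each is a 9-segment closed polygon; G0 lifts to the layer z and rapids to the start vertex, then G1 traces the edges. The cross-section shrinks linearly with z (the slice at the apex is degenerate and omitted).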